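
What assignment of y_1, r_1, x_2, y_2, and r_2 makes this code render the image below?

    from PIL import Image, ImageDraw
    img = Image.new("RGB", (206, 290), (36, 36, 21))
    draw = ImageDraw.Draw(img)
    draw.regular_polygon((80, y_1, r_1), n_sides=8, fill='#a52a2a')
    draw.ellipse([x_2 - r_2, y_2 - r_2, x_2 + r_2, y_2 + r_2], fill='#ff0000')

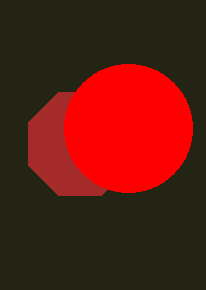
y_1 = 144
r_1 = 56
x_2 = 128
y_2 = 128
r_2 = 64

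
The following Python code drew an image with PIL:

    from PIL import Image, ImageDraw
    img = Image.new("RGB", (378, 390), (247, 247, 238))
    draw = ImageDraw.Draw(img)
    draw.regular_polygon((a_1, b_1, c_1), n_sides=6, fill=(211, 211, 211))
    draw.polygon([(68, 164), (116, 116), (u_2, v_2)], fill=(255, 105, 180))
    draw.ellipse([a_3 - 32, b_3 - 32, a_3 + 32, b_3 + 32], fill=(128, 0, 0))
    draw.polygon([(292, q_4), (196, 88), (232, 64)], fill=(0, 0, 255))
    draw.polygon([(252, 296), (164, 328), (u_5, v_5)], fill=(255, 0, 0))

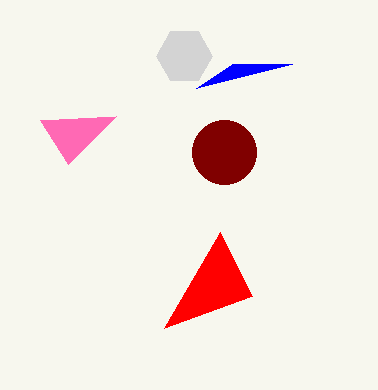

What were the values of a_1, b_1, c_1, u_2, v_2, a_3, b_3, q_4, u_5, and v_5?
a_1 = 184, b_1 = 56, c_1 = 28, u_2 = 40, v_2 = 120, a_3 = 224, b_3 = 152, q_4 = 64, u_5 = 220, v_5 = 232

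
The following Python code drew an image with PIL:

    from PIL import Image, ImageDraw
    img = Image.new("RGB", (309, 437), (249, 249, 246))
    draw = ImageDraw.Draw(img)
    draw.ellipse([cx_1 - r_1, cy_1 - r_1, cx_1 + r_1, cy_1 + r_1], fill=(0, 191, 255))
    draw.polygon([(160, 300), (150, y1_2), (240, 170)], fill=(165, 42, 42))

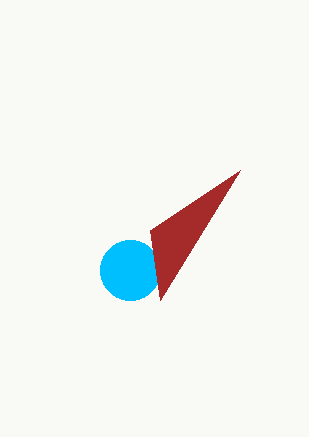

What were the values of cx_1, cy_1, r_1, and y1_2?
cx_1 = 130, cy_1 = 270, r_1 = 30, y1_2 = 230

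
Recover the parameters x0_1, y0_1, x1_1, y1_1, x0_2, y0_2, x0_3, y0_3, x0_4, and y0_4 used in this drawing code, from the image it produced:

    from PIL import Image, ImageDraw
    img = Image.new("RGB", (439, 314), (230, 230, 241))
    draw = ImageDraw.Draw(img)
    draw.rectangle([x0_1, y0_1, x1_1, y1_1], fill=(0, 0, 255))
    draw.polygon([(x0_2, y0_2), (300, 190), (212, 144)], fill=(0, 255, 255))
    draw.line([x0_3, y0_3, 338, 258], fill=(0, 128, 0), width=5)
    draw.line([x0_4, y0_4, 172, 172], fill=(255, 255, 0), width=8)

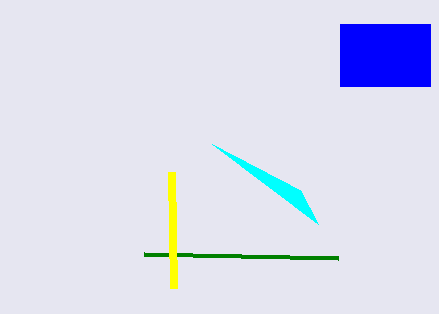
x0_1 = 340
y0_1 = 24
x1_1 = 430
y1_1 = 86
x0_2 = 318
y0_2 = 224
x0_3 = 144
y0_3 = 254
x0_4 = 174
y0_4 = 288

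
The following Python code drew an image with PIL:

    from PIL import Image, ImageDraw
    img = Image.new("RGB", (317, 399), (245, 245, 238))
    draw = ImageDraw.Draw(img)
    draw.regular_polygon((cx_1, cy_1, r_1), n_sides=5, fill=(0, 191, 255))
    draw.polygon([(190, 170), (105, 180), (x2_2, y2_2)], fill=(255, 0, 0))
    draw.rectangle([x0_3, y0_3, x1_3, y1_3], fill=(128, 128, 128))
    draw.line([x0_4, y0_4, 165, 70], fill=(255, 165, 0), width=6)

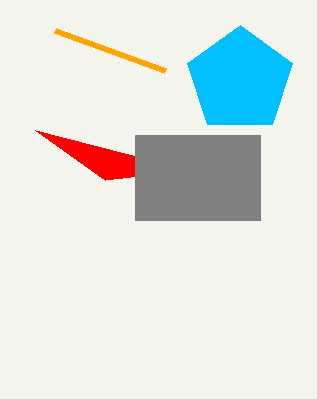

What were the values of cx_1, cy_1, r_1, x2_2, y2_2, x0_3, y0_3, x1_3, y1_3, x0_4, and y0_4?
cx_1 = 240; cy_1 = 80; r_1 = 55; x2_2 = 35; y2_2 = 130; x0_3 = 135; y0_3 = 135; x1_3 = 260; y1_3 = 220; x0_4 = 55; y0_4 = 30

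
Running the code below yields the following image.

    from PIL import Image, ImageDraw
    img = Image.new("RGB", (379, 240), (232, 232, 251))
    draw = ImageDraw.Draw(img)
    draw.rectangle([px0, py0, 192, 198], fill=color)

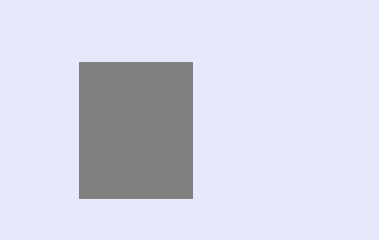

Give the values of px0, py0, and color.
px0 = 79, py0 = 62, color = 'gray'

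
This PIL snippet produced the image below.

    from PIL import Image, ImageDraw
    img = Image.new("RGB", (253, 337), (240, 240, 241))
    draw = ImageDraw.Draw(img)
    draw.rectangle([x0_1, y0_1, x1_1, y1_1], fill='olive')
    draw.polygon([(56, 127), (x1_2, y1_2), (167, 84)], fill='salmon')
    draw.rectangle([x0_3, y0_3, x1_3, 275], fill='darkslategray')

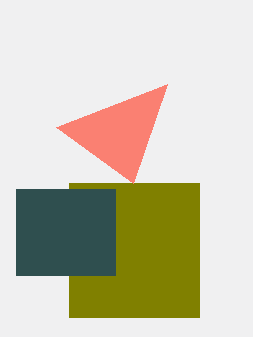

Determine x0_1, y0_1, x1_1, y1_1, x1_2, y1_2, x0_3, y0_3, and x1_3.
x0_1 = 69, y0_1 = 183, x1_1 = 199, y1_1 = 317, x1_2 = 133, y1_2 = 183, x0_3 = 16, y0_3 = 189, x1_3 = 115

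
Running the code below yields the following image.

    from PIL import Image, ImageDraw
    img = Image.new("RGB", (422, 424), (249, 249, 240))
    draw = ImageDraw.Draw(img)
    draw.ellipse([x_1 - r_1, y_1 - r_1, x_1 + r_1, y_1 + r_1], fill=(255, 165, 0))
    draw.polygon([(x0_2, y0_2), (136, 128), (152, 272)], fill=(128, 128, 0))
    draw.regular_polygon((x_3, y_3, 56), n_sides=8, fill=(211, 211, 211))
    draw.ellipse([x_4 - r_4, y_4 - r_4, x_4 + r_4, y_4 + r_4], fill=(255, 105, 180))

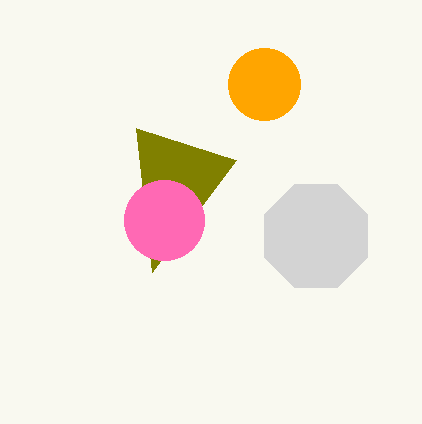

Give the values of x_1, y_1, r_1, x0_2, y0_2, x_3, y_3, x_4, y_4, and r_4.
x_1 = 264; y_1 = 84; r_1 = 36; x0_2 = 236; y0_2 = 160; x_3 = 316; y_3 = 236; x_4 = 164; y_4 = 220; r_4 = 40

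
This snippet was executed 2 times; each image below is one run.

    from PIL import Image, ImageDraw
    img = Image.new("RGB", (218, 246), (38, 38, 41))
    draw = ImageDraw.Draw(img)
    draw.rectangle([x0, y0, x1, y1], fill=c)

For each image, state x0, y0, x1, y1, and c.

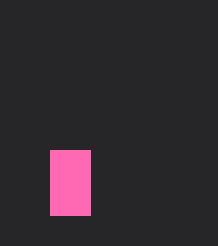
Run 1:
x0 = 50, y0 = 150, x1 = 90, y1 = 215, c = 'hotpink'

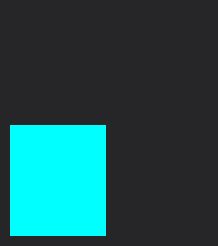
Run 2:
x0 = 10, y0 = 125, x1 = 105, y1 = 235, c = 'cyan'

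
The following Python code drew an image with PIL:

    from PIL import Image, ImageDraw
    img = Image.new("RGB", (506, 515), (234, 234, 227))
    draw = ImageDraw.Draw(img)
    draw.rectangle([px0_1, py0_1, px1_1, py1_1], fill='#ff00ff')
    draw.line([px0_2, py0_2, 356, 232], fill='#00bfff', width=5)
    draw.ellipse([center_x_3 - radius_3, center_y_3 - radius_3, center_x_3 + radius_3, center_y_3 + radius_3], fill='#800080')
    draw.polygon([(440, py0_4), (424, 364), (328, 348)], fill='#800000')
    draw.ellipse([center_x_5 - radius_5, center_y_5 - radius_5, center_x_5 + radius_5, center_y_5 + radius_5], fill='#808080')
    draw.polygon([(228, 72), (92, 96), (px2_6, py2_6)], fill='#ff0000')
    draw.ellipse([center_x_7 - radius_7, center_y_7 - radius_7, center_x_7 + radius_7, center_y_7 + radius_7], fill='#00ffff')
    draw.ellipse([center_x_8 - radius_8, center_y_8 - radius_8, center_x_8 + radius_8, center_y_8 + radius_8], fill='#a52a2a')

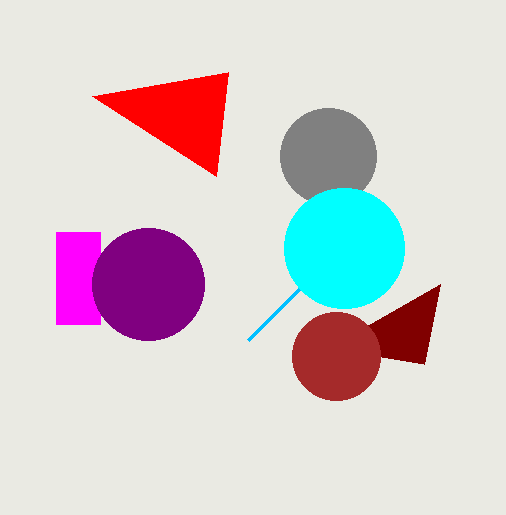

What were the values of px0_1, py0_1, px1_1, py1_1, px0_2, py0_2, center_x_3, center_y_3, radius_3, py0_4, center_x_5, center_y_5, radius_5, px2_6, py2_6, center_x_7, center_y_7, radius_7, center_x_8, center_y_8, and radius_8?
px0_1 = 56
py0_1 = 232
px1_1 = 100
py1_1 = 324
px0_2 = 248
py0_2 = 340
center_x_3 = 148
center_y_3 = 284
radius_3 = 56
py0_4 = 284
center_x_5 = 328
center_y_5 = 156
radius_5 = 48
px2_6 = 216
py2_6 = 176
center_x_7 = 344
center_y_7 = 248
radius_7 = 60
center_x_8 = 336
center_y_8 = 356
radius_8 = 44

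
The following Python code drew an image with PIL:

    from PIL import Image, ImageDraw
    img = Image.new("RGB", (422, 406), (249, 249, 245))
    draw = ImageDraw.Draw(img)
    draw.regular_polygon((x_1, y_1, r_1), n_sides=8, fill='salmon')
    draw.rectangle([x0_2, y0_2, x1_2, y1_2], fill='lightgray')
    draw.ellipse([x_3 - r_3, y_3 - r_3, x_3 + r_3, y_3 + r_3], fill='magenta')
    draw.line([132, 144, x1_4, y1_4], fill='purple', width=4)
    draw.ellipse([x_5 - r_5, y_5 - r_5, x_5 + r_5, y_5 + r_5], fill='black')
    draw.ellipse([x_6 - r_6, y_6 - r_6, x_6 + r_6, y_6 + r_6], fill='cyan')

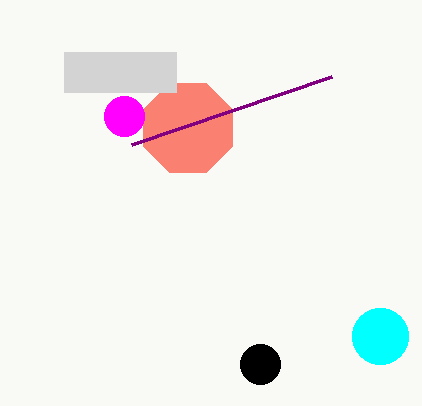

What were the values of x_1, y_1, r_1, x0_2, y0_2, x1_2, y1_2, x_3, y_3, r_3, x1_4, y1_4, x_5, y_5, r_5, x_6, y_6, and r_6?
x_1 = 188
y_1 = 128
r_1 = 48
x0_2 = 64
y0_2 = 52
x1_2 = 176
y1_2 = 92
x_3 = 124
y_3 = 116
r_3 = 20
x1_4 = 332
y1_4 = 76
x_5 = 260
y_5 = 364
r_5 = 20
x_6 = 380
y_6 = 336
r_6 = 28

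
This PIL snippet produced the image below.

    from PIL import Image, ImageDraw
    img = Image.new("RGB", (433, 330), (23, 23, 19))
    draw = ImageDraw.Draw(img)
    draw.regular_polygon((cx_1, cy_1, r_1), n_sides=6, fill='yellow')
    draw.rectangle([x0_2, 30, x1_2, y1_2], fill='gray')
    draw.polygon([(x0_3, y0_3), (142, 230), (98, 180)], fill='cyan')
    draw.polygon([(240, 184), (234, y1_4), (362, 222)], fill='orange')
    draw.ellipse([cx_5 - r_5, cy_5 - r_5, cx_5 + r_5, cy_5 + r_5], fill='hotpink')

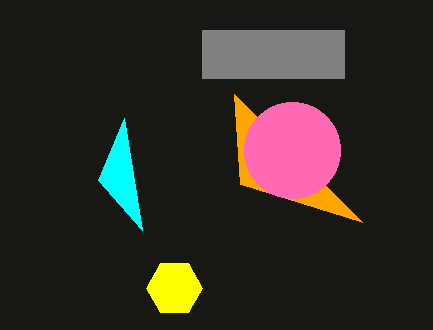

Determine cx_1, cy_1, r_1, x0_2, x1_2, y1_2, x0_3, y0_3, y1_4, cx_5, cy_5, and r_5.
cx_1 = 174, cy_1 = 288, r_1 = 28, x0_2 = 202, x1_2 = 344, y1_2 = 78, x0_3 = 124, y0_3 = 118, y1_4 = 94, cx_5 = 292, cy_5 = 150, r_5 = 48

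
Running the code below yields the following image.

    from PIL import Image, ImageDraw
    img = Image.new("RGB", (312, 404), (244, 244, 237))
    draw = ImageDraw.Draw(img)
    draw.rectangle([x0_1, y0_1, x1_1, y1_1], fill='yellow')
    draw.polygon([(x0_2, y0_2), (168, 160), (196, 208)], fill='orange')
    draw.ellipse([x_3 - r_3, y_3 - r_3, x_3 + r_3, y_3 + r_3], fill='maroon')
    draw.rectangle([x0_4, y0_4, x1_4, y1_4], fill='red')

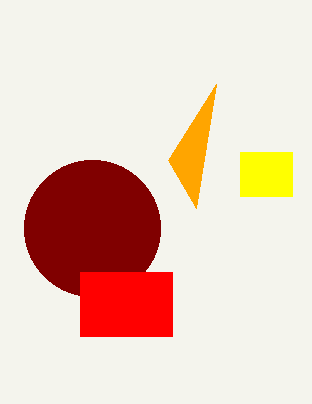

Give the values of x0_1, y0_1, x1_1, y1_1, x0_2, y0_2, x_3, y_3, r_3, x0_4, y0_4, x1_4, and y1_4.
x0_1 = 240, y0_1 = 152, x1_1 = 292, y1_1 = 196, x0_2 = 216, y0_2 = 84, x_3 = 92, y_3 = 228, r_3 = 68, x0_4 = 80, y0_4 = 272, x1_4 = 172, y1_4 = 336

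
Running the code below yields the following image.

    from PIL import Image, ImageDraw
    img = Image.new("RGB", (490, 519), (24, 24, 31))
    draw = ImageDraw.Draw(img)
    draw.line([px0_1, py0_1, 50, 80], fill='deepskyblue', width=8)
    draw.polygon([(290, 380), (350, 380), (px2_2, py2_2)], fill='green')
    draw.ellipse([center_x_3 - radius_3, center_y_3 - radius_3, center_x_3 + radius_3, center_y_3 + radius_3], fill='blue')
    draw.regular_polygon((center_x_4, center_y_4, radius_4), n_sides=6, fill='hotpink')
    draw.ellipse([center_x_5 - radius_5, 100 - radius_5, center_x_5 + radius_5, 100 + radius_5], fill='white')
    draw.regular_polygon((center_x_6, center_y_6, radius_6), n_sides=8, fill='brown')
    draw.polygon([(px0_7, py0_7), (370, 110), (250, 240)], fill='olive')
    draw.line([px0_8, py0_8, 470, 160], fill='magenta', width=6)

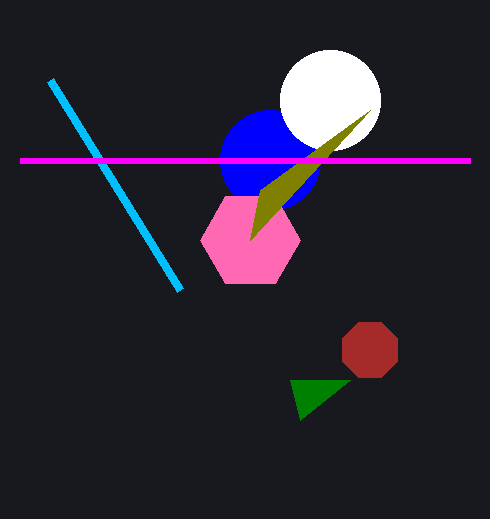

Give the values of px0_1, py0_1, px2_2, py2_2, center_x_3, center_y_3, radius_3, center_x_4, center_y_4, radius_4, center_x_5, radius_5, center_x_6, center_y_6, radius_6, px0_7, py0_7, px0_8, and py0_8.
px0_1 = 180, py0_1 = 290, px2_2 = 300, py2_2 = 420, center_x_3 = 270, center_y_3 = 160, radius_3 = 50, center_x_4 = 250, center_y_4 = 240, radius_4 = 50, center_x_5 = 330, radius_5 = 50, center_x_6 = 370, center_y_6 = 350, radius_6 = 30, px0_7 = 260, py0_7 = 190, px0_8 = 20, py0_8 = 160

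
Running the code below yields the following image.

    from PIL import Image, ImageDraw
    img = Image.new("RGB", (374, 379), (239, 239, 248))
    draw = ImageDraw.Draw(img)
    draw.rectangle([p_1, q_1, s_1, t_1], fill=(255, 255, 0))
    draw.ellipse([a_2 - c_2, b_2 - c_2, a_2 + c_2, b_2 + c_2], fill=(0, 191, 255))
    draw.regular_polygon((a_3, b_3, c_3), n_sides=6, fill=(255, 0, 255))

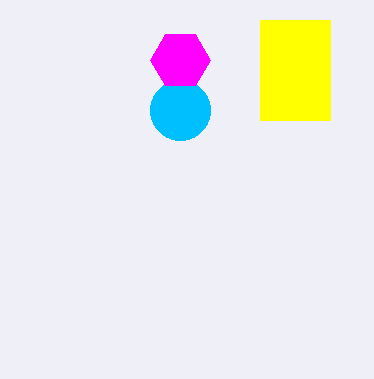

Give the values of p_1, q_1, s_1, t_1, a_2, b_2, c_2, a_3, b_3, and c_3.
p_1 = 260, q_1 = 20, s_1 = 330, t_1 = 120, a_2 = 180, b_2 = 110, c_2 = 30, a_3 = 180, b_3 = 60, c_3 = 30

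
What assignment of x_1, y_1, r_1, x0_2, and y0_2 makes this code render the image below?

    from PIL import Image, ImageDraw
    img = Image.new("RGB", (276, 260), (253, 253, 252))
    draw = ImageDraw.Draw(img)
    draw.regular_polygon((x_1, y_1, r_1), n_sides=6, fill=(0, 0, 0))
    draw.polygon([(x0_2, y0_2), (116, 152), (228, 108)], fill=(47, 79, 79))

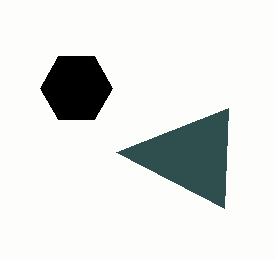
x_1 = 76, y_1 = 88, r_1 = 36, x0_2 = 224, y0_2 = 208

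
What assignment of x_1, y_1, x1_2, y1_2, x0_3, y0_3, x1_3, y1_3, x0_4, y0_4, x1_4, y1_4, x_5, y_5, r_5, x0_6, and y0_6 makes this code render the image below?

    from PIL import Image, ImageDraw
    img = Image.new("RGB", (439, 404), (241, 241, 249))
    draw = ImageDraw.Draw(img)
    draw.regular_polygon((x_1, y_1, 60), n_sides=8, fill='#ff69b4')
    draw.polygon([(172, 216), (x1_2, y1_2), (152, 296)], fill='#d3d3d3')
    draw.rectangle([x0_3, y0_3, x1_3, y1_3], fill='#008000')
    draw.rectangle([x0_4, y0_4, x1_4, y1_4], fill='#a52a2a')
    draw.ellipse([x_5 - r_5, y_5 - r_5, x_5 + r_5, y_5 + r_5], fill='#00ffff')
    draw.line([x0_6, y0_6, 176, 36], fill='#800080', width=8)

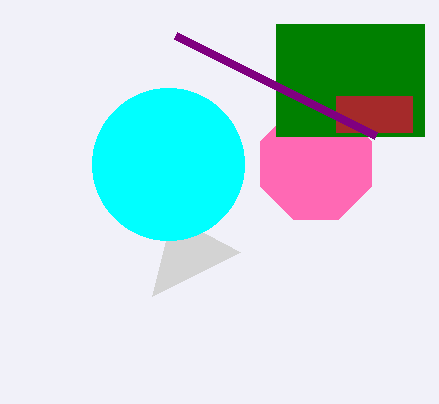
x_1 = 316, y_1 = 164, x1_2 = 240, y1_2 = 252, x0_3 = 276, y0_3 = 24, x1_3 = 424, y1_3 = 136, x0_4 = 336, y0_4 = 96, x1_4 = 412, y1_4 = 132, x_5 = 168, y_5 = 164, r_5 = 76, x0_6 = 376, y0_6 = 136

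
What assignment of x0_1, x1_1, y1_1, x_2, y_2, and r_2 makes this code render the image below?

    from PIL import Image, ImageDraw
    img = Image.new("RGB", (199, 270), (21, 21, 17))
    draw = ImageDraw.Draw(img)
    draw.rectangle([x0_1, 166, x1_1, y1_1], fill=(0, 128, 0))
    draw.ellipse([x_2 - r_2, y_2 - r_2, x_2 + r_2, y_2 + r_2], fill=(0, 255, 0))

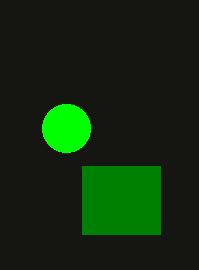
x0_1 = 82; x1_1 = 160; y1_1 = 234; x_2 = 66; y_2 = 128; r_2 = 24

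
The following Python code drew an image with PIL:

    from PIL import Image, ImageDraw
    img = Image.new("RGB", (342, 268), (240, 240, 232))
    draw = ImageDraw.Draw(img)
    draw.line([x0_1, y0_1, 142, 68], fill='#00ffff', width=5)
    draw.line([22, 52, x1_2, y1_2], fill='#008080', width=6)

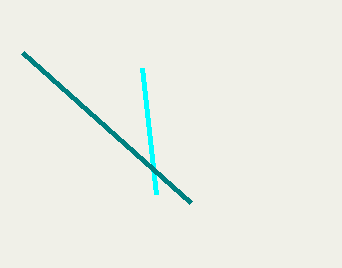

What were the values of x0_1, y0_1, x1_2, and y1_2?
x0_1 = 156; y0_1 = 194; x1_2 = 190; y1_2 = 202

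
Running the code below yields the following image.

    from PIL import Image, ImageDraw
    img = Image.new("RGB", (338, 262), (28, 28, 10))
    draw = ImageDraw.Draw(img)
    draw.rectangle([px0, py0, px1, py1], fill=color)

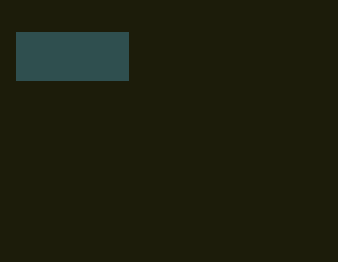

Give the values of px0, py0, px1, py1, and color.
px0 = 16; py0 = 32; px1 = 128; py1 = 80; color = 'darkslategray'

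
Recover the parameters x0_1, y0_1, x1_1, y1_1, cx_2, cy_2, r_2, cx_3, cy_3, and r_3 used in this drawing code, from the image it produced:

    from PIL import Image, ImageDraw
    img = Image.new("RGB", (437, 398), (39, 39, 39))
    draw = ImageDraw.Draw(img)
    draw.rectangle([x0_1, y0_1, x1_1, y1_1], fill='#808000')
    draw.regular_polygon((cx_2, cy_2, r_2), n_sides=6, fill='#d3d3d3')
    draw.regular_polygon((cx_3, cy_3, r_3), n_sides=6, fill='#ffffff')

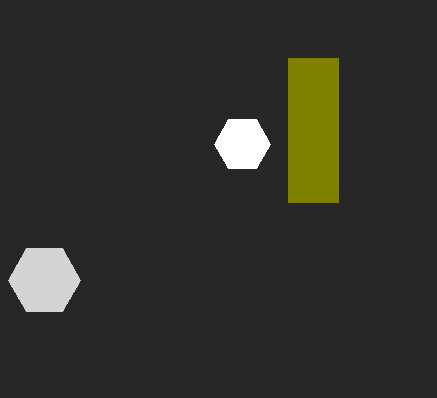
x0_1 = 288
y0_1 = 58
x1_1 = 338
y1_1 = 202
cx_2 = 44
cy_2 = 280
r_2 = 36
cx_3 = 242
cy_3 = 144
r_3 = 28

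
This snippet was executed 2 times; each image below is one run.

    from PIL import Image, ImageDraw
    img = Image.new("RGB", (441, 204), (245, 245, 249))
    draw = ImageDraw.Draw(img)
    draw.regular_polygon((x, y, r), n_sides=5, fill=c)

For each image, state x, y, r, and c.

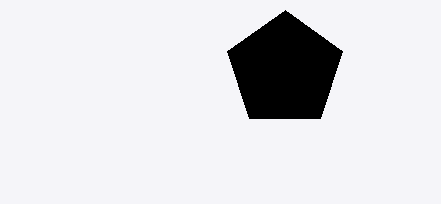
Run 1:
x = 285
y = 70
r = 60
c = 'black'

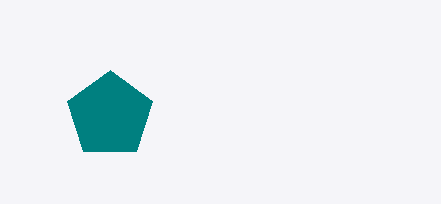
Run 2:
x = 110
y = 115
r = 45
c = 'teal'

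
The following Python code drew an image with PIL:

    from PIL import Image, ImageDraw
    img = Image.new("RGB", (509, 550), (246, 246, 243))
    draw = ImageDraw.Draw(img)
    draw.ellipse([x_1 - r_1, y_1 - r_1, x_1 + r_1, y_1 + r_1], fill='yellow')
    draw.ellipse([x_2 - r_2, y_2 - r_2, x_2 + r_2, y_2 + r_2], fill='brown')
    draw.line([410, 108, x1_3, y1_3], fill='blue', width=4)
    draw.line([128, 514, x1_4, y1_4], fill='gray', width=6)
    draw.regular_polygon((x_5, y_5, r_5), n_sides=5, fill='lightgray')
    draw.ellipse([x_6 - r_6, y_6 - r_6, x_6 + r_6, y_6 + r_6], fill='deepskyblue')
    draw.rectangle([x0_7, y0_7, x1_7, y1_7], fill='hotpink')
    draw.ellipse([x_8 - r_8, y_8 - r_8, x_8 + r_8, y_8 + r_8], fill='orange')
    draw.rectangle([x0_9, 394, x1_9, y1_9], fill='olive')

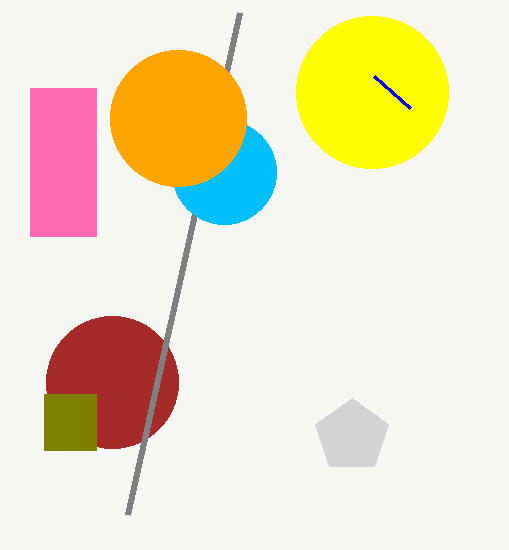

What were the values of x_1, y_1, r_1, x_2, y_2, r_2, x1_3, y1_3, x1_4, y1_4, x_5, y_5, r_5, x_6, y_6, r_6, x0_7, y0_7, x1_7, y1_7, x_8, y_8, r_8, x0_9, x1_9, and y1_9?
x_1 = 372, y_1 = 92, r_1 = 76, x_2 = 112, y_2 = 382, r_2 = 66, x1_3 = 374, y1_3 = 76, x1_4 = 240, y1_4 = 12, x_5 = 352, y_5 = 436, r_5 = 38, x_6 = 224, y_6 = 172, r_6 = 52, x0_7 = 30, y0_7 = 88, x1_7 = 96, y1_7 = 236, x_8 = 178, y_8 = 118, r_8 = 68, x0_9 = 44, x1_9 = 96, y1_9 = 450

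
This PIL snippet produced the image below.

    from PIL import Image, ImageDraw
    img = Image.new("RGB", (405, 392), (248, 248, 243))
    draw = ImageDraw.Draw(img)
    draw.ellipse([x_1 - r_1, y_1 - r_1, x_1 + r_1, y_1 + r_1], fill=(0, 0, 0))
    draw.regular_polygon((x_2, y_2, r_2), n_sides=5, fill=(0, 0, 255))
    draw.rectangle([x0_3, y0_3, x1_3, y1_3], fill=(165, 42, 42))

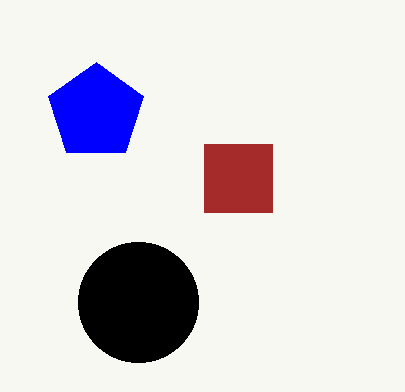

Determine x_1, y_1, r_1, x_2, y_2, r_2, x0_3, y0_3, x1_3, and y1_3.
x_1 = 138
y_1 = 302
r_1 = 60
x_2 = 96
y_2 = 112
r_2 = 50
x0_3 = 204
y0_3 = 144
x1_3 = 272
y1_3 = 212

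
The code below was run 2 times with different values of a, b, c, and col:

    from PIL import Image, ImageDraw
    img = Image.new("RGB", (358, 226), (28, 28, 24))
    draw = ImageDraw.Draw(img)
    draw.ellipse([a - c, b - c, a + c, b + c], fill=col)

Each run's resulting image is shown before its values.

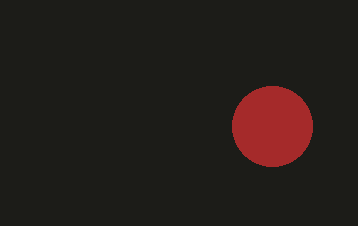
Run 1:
a = 272, b = 126, c = 40, col = 'brown'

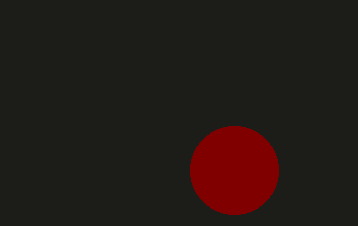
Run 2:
a = 234
b = 170
c = 44
col = 'maroon'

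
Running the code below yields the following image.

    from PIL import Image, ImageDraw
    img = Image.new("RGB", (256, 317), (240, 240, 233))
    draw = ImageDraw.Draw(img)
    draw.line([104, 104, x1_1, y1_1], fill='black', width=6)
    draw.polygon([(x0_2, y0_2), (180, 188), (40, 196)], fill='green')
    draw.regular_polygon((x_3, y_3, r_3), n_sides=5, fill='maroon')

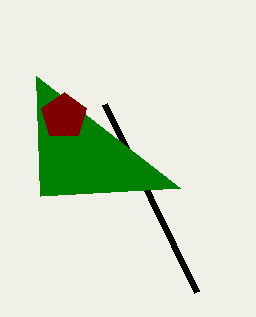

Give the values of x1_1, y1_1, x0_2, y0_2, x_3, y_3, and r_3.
x1_1 = 196
y1_1 = 292
x0_2 = 36
y0_2 = 76
x_3 = 64
y_3 = 116
r_3 = 24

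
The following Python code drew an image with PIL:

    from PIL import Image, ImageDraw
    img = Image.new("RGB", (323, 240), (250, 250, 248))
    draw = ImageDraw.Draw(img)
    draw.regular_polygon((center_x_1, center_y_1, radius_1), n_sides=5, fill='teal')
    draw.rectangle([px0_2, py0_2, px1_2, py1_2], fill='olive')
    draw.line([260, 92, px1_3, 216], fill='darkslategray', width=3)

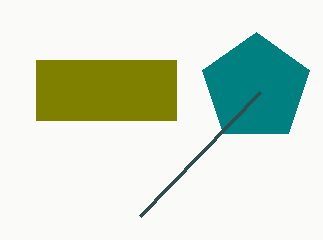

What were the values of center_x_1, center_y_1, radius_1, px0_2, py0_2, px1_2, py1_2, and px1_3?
center_x_1 = 256
center_y_1 = 88
radius_1 = 56
px0_2 = 36
py0_2 = 60
px1_2 = 176
py1_2 = 120
px1_3 = 140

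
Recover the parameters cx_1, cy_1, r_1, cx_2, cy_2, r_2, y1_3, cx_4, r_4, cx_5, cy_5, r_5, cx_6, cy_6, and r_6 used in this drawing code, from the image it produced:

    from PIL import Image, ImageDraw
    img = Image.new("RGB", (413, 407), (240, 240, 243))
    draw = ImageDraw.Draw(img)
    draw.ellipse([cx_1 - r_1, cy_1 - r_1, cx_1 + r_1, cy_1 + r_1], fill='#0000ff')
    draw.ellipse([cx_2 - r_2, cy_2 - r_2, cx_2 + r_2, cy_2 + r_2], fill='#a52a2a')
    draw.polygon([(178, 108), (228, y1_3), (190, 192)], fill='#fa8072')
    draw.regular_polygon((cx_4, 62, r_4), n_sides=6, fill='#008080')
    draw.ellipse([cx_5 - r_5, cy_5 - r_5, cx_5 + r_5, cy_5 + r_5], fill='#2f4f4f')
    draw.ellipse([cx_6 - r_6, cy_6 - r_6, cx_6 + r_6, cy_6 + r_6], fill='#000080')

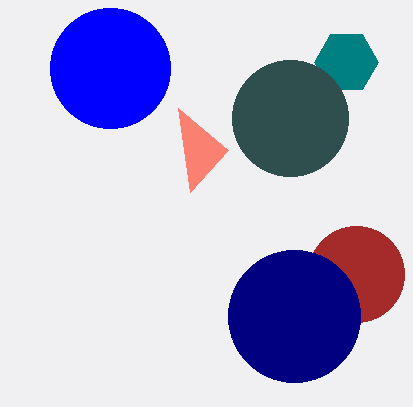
cx_1 = 110, cy_1 = 68, r_1 = 60, cx_2 = 356, cy_2 = 274, r_2 = 48, y1_3 = 150, cx_4 = 346, r_4 = 32, cx_5 = 290, cy_5 = 118, r_5 = 58, cx_6 = 294, cy_6 = 316, r_6 = 66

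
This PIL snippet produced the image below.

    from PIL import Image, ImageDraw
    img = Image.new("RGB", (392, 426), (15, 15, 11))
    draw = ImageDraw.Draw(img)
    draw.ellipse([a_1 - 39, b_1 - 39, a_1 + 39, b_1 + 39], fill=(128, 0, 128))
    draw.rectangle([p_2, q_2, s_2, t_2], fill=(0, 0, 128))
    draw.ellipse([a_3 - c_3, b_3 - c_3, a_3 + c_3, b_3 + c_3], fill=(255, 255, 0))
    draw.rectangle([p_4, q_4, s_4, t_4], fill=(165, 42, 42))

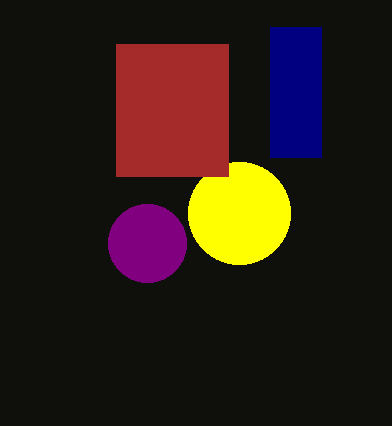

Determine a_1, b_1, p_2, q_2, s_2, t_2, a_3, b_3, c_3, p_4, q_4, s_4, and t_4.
a_1 = 147, b_1 = 243, p_2 = 270, q_2 = 27, s_2 = 321, t_2 = 157, a_3 = 239, b_3 = 213, c_3 = 51, p_4 = 116, q_4 = 44, s_4 = 228, t_4 = 176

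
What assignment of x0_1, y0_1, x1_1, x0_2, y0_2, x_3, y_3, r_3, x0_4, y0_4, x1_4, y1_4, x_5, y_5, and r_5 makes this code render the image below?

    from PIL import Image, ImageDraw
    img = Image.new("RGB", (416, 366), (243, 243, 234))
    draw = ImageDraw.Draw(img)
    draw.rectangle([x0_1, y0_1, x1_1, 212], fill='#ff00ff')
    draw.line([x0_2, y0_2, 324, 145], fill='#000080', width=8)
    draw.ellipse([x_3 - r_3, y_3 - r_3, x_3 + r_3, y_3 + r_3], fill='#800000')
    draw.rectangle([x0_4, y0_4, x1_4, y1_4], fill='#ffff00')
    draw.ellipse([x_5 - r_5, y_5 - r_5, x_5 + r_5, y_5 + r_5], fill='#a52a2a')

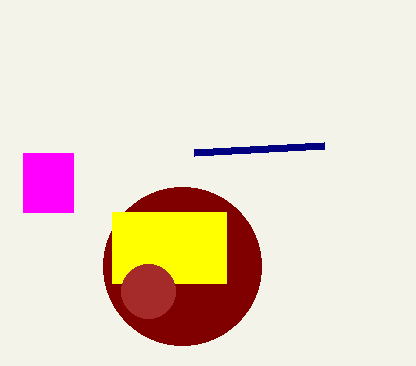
x0_1 = 23
y0_1 = 153
x1_1 = 73
x0_2 = 194
y0_2 = 152
x_3 = 182
y_3 = 266
r_3 = 79
x0_4 = 112
y0_4 = 212
x1_4 = 226
y1_4 = 283
x_5 = 148
y_5 = 291
r_5 = 27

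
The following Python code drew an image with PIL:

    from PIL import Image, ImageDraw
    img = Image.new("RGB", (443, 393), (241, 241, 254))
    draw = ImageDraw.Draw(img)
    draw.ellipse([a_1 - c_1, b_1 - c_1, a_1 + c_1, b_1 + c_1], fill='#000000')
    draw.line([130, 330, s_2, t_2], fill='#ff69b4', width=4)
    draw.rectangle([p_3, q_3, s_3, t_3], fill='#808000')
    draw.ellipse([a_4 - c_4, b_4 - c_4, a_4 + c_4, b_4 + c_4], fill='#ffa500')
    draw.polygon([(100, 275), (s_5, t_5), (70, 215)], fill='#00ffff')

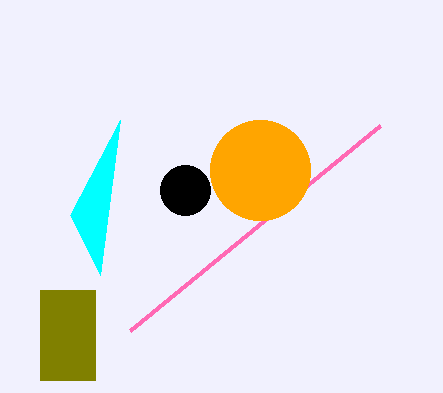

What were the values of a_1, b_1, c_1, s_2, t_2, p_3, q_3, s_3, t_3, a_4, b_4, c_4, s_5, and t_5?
a_1 = 185, b_1 = 190, c_1 = 25, s_2 = 380, t_2 = 125, p_3 = 40, q_3 = 290, s_3 = 95, t_3 = 380, a_4 = 260, b_4 = 170, c_4 = 50, s_5 = 120, t_5 = 120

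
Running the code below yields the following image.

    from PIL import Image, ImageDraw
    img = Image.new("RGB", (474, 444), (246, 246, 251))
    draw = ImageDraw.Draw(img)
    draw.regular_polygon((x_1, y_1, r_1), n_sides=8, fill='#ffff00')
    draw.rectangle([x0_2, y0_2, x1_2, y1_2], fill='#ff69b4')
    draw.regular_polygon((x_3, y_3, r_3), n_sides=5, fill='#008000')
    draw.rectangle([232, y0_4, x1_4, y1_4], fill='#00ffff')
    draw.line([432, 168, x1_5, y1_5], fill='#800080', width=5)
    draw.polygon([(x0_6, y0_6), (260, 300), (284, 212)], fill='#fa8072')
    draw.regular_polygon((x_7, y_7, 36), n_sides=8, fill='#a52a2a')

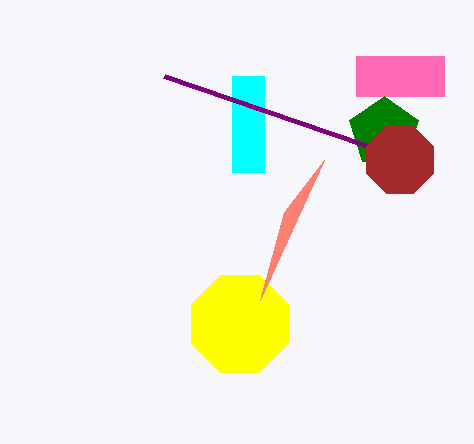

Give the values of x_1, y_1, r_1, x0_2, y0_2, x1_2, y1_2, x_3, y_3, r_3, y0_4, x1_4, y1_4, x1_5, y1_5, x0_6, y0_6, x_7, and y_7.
x_1 = 240
y_1 = 324
r_1 = 52
x0_2 = 356
y0_2 = 56
x1_2 = 444
y1_2 = 96
x_3 = 384
y_3 = 132
r_3 = 36
y0_4 = 76
x1_4 = 264
y1_4 = 172
x1_5 = 164
y1_5 = 76
x0_6 = 324
y0_6 = 160
x_7 = 400
y_7 = 160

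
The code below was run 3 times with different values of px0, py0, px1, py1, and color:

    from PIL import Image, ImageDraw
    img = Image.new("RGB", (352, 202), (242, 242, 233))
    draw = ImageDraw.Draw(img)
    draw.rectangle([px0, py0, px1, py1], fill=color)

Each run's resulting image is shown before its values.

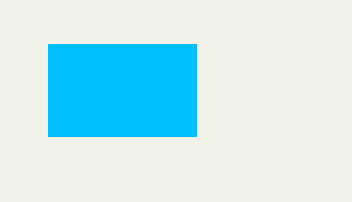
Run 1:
px0 = 48, py0 = 44, px1 = 196, py1 = 136, color = 'deepskyblue'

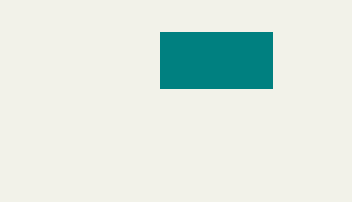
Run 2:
px0 = 160
py0 = 32
px1 = 272
py1 = 88
color = 'teal'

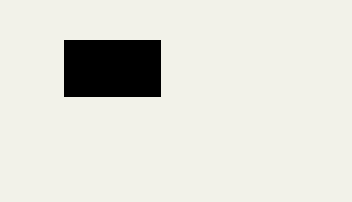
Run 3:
px0 = 64; py0 = 40; px1 = 160; py1 = 96; color = 'black'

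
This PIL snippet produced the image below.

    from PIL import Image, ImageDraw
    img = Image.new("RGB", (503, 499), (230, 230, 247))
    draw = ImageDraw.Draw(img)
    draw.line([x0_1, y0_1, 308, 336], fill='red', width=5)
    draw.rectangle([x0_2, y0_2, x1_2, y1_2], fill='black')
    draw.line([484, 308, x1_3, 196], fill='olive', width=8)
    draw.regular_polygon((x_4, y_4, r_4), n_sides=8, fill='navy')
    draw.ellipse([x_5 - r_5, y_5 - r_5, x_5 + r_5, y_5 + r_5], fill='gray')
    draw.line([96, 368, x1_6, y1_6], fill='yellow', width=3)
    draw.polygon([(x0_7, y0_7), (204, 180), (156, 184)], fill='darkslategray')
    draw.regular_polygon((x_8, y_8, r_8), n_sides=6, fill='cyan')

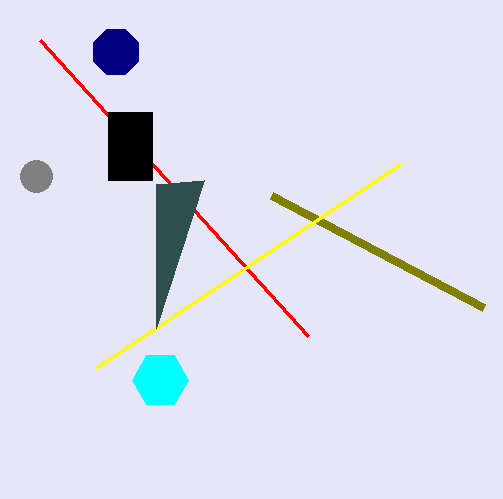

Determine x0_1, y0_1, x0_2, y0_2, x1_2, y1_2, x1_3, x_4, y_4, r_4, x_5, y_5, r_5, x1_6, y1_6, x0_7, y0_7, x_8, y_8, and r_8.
x0_1 = 40, y0_1 = 40, x0_2 = 108, y0_2 = 112, x1_2 = 152, y1_2 = 180, x1_3 = 272, x_4 = 116, y_4 = 52, r_4 = 24, x_5 = 36, y_5 = 176, r_5 = 16, x1_6 = 400, y1_6 = 164, x0_7 = 156, y0_7 = 328, x_8 = 160, y_8 = 380, r_8 = 28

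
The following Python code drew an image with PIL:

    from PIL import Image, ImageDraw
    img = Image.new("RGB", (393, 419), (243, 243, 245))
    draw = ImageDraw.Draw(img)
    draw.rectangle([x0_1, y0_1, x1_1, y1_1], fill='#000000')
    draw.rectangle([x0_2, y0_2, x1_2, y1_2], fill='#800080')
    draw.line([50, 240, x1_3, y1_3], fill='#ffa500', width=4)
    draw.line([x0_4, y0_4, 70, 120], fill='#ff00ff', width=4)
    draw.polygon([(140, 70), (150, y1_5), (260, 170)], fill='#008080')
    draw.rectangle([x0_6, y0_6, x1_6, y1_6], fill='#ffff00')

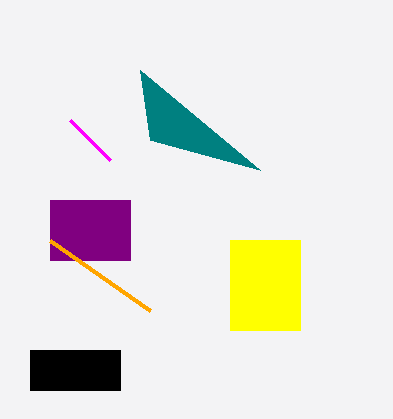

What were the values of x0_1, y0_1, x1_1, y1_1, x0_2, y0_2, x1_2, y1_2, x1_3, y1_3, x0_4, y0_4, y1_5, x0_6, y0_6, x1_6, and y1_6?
x0_1 = 30; y0_1 = 350; x1_1 = 120; y1_1 = 390; x0_2 = 50; y0_2 = 200; x1_2 = 130; y1_2 = 260; x1_3 = 150; y1_3 = 310; x0_4 = 110; y0_4 = 160; y1_5 = 140; x0_6 = 230; y0_6 = 240; x1_6 = 300; y1_6 = 330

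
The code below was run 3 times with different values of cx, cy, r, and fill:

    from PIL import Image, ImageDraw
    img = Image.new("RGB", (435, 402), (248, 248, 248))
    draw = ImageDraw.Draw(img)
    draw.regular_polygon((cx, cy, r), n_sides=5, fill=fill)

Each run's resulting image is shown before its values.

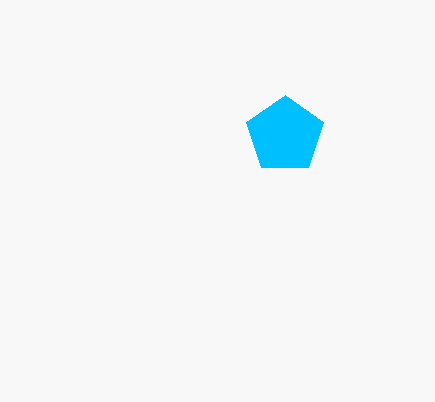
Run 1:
cx = 285
cy = 135
r = 40
fill = 'deepskyblue'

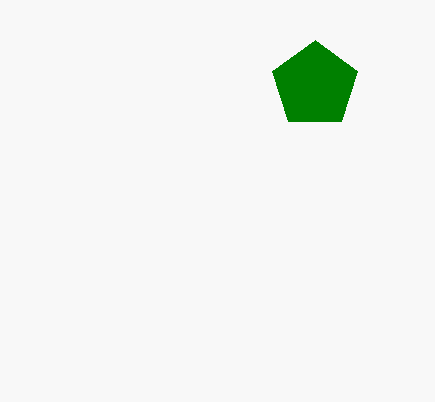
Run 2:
cx = 315; cy = 85; r = 45; fill = 'green'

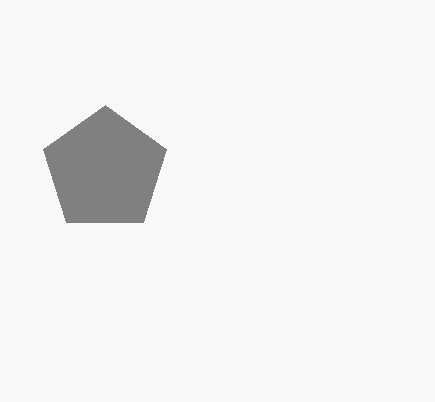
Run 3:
cx = 105
cy = 170
r = 65
fill = 'gray'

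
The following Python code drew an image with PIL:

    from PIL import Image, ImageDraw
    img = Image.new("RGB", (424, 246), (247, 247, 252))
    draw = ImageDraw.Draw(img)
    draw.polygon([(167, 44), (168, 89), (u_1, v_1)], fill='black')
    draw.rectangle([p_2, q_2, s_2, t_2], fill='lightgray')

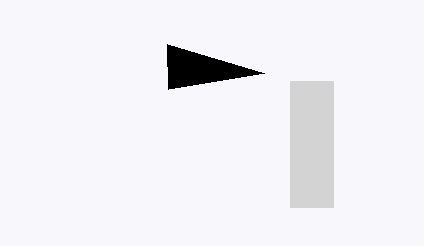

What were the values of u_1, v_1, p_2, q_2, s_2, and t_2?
u_1 = 264, v_1 = 73, p_2 = 290, q_2 = 81, s_2 = 333, t_2 = 207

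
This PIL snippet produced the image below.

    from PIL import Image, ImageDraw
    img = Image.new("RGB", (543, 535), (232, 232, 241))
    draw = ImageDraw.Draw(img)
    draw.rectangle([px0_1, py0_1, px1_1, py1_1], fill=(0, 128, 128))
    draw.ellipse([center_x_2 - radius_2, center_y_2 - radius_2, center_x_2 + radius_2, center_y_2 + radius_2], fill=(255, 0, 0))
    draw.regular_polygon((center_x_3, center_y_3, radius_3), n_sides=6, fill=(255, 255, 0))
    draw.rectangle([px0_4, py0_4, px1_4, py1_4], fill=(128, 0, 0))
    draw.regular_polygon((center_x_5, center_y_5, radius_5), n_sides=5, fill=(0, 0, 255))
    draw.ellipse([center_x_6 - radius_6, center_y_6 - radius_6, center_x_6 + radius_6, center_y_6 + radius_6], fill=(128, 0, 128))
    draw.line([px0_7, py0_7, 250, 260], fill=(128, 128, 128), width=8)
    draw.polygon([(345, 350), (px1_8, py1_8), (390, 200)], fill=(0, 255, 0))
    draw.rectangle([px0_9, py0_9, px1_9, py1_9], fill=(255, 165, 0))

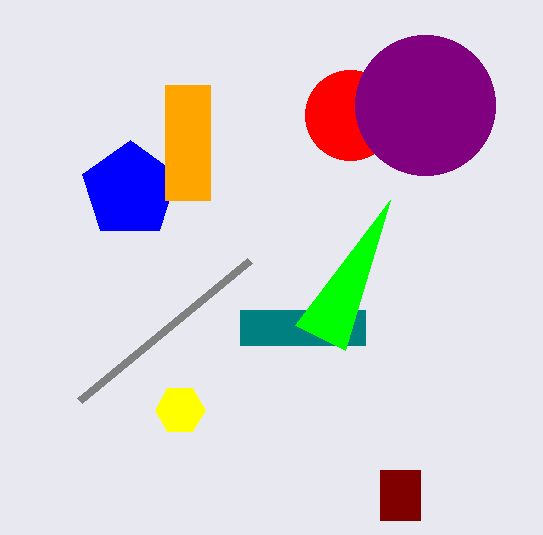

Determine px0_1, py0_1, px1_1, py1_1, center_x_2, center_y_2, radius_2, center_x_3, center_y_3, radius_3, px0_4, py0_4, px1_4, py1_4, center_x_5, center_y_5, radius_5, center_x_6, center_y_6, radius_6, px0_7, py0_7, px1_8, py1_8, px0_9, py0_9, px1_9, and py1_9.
px0_1 = 240, py0_1 = 310, px1_1 = 365, py1_1 = 345, center_x_2 = 350, center_y_2 = 115, radius_2 = 45, center_x_3 = 180, center_y_3 = 410, radius_3 = 25, px0_4 = 380, py0_4 = 470, px1_4 = 420, py1_4 = 520, center_x_5 = 130, center_y_5 = 190, radius_5 = 50, center_x_6 = 425, center_y_6 = 105, radius_6 = 70, px0_7 = 80, py0_7 = 400, px1_8 = 295, py1_8 = 325, px0_9 = 165, py0_9 = 85, px1_9 = 210, py1_9 = 200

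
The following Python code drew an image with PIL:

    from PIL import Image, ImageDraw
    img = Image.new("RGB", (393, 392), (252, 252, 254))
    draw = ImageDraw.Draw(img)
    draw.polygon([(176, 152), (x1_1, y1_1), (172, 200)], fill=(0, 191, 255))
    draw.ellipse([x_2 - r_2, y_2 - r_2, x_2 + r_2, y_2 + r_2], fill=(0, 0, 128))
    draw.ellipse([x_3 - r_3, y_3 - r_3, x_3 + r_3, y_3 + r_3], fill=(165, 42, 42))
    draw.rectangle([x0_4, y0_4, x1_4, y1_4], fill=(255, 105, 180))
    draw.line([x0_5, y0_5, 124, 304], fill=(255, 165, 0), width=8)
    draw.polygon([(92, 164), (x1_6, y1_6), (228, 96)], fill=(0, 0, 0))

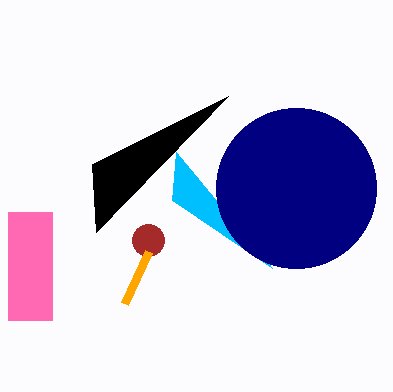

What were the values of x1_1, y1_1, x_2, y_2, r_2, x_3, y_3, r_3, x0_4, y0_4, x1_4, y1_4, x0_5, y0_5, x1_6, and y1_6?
x1_1 = 272, y1_1 = 268, x_2 = 296, y_2 = 188, r_2 = 80, x_3 = 148, y_3 = 240, r_3 = 16, x0_4 = 8, y0_4 = 212, x1_4 = 52, y1_4 = 320, x0_5 = 148, y0_5 = 252, x1_6 = 96, y1_6 = 232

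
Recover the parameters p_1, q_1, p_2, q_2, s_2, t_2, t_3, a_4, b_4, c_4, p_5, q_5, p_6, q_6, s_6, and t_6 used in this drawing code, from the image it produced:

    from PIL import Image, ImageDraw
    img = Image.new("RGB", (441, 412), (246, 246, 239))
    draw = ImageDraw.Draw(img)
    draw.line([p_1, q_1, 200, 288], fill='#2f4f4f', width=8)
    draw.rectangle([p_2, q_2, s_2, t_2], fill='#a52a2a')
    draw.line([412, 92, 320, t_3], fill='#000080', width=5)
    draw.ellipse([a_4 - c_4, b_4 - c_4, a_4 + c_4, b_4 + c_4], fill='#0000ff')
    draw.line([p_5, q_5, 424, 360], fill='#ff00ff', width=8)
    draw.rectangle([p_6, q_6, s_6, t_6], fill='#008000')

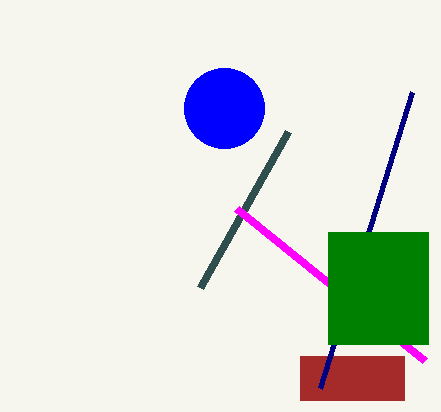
p_1 = 288; q_1 = 132; p_2 = 300; q_2 = 356; s_2 = 404; t_2 = 400; t_3 = 388; a_4 = 224; b_4 = 108; c_4 = 40; p_5 = 236; q_5 = 208; p_6 = 328; q_6 = 232; s_6 = 428; t_6 = 344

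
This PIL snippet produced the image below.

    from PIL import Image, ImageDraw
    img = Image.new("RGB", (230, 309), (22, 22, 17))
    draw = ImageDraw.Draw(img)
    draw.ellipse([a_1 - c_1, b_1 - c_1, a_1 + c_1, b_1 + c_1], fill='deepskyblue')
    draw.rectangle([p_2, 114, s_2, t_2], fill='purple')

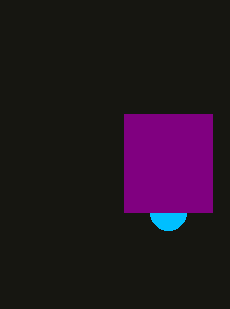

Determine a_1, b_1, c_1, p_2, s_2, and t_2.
a_1 = 168; b_1 = 212; c_1 = 18; p_2 = 124; s_2 = 212; t_2 = 212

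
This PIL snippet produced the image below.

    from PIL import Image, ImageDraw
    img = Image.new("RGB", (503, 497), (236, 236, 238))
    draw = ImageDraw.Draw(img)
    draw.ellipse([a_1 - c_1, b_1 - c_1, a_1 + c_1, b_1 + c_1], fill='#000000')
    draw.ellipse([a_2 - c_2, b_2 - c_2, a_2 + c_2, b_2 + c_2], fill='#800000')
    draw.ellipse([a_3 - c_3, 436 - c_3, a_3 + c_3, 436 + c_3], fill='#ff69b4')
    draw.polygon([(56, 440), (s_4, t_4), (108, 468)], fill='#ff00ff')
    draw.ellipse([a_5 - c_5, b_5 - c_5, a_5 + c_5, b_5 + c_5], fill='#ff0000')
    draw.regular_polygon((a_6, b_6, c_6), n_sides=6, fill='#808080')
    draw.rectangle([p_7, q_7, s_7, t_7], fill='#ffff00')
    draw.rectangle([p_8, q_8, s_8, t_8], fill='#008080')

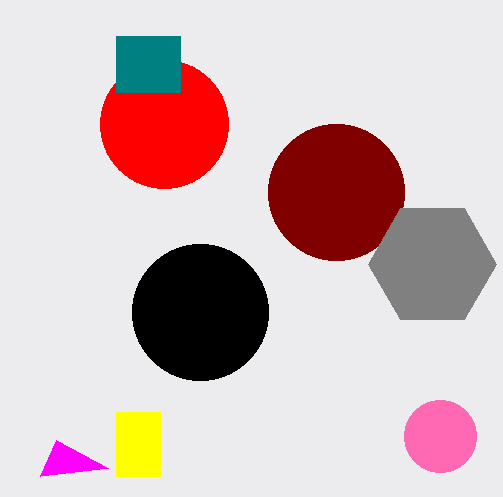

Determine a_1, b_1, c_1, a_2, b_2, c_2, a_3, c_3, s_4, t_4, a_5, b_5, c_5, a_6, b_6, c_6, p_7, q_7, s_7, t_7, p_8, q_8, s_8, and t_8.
a_1 = 200, b_1 = 312, c_1 = 68, a_2 = 336, b_2 = 192, c_2 = 68, a_3 = 440, c_3 = 36, s_4 = 40, t_4 = 476, a_5 = 164, b_5 = 124, c_5 = 64, a_6 = 432, b_6 = 264, c_6 = 64, p_7 = 116, q_7 = 412, s_7 = 160, t_7 = 476, p_8 = 116, q_8 = 36, s_8 = 180, t_8 = 92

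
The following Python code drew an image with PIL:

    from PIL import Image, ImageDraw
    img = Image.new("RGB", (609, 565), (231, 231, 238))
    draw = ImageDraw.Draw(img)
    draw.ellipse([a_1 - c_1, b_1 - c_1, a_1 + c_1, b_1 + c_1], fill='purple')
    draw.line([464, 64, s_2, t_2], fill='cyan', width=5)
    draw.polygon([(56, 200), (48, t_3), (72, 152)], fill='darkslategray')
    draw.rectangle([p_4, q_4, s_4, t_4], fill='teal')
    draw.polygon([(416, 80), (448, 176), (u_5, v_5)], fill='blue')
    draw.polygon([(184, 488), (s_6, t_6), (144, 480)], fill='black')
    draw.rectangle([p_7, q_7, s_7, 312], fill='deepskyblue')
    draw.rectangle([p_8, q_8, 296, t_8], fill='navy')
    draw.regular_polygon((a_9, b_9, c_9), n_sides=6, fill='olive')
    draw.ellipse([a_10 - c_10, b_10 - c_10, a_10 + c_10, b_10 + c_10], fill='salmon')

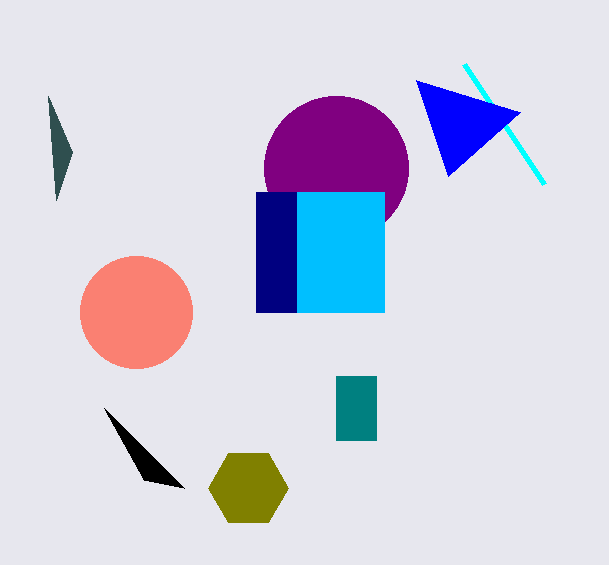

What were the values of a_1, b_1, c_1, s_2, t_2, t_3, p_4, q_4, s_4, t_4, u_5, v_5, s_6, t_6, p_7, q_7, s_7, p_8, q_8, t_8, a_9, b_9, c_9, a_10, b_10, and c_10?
a_1 = 336; b_1 = 168; c_1 = 72; s_2 = 544; t_2 = 184; t_3 = 96; p_4 = 336; q_4 = 376; s_4 = 376; t_4 = 440; u_5 = 520; v_5 = 112; s_6 = 104; t_6 = 408; p_7 = 256; q_7 = 192; s_7 = 384; p_8 = 256; q_8 = 192; t_8 = 312; a_9 = 248; b_9 = 488; c_9 = 40; a_10 = 136; b_10 = 312; c_10 = 56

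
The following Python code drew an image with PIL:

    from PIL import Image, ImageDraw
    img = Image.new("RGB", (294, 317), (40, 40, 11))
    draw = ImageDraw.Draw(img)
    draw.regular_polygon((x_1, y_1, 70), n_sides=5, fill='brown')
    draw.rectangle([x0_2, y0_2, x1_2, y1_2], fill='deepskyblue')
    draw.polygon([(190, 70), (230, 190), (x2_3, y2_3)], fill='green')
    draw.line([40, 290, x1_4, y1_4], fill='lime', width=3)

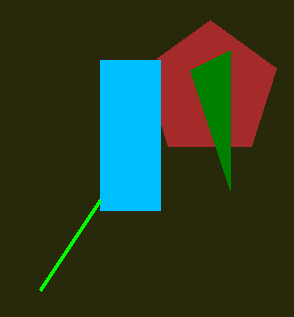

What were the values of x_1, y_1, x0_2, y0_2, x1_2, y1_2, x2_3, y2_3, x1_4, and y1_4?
x_1 = 210
y_1 = 90
x0_2 = 100
y0_2 = 60
x1_2 = 160
y1_2 = 210
x2_3 = 230
y2_3 = 50
x1_4 = 100
y1_4 = 200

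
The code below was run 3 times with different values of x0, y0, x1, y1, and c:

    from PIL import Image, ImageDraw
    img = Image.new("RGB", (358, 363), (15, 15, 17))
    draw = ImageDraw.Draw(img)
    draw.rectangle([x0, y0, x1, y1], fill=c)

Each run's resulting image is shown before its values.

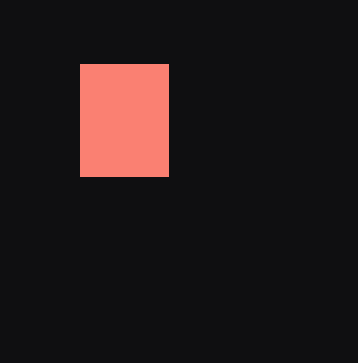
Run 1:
x0 = 80
y0 = 64
x1 = 168
y1 = 176
c = 'salmon'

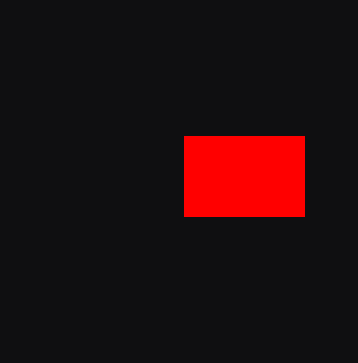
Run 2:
x0 = 184
y0 = 136
x1 = 304
y1 = 216
c = 'red'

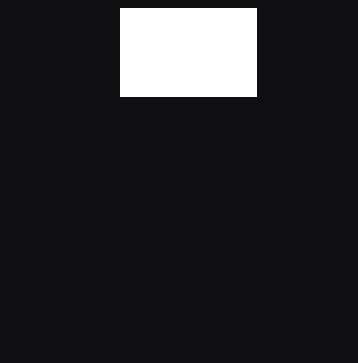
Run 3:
x0 = 120, y0 = 8, x1 = 256, y1 = 96, c = 'white'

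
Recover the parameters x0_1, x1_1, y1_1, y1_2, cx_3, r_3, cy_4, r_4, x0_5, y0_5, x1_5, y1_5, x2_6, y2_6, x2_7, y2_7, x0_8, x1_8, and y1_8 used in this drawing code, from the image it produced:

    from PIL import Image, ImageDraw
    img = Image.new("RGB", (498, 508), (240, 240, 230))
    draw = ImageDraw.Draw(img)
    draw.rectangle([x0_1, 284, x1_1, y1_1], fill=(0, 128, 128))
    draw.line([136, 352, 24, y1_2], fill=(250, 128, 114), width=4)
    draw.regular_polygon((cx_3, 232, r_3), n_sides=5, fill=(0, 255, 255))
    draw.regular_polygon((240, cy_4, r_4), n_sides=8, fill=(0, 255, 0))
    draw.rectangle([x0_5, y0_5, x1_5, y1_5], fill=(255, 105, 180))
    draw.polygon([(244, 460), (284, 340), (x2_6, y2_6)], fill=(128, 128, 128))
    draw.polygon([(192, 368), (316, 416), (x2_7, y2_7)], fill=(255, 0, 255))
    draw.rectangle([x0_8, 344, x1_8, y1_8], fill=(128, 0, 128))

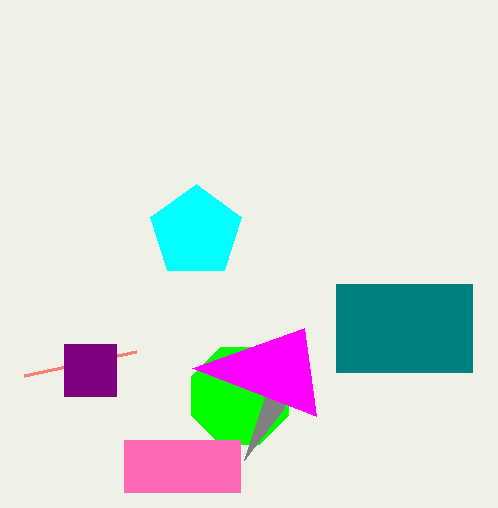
x0_1 = 336, x1_1 = 472, y1_1 = 372, y1_2 = 376, cx_3 = 196, r_3 = 48, cy_4 = 396, r_4 = 52, x0_5 = 124, y0_5 = 440, x1_5 = 240, y1_5 = 492, x2_6 = 284, y2_6 = 408, x2_7 = 304, y2_7 = 328, x0_8 = 64, x1_8 = 116, y1_8 = 396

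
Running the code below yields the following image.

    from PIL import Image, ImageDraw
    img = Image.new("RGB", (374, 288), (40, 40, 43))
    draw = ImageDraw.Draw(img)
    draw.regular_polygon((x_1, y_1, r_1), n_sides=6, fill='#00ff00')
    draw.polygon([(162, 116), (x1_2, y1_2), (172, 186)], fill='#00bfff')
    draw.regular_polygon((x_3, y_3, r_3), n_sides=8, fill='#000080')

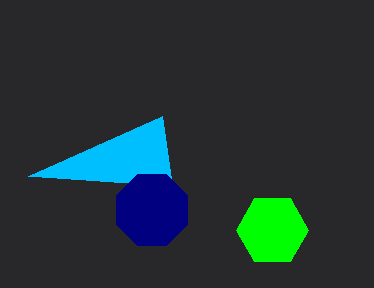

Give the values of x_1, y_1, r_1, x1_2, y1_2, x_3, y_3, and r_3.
x_1 = 272; y_1 = 230; r_1 = 36; x1_2 = 28; y1_2 = 176; x_3 = 152; y_3 = 210; r_3 = 38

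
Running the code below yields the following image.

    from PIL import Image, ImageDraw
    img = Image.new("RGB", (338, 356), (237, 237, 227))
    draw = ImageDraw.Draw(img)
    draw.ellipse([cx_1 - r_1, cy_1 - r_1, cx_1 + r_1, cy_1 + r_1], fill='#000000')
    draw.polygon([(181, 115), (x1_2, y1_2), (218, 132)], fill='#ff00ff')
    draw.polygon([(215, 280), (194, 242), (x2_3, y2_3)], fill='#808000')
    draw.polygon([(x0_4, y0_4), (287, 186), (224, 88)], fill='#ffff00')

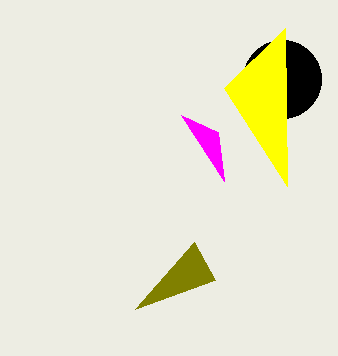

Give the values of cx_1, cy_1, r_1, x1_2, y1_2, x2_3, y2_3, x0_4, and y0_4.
cx_1 = 282, cy_1 = 79, r_1 = 39, x1_2 = 224, y1_2 = 181, x2_3 = 135, y2_3 = 309, x0_4 = 285, y0_4 = 28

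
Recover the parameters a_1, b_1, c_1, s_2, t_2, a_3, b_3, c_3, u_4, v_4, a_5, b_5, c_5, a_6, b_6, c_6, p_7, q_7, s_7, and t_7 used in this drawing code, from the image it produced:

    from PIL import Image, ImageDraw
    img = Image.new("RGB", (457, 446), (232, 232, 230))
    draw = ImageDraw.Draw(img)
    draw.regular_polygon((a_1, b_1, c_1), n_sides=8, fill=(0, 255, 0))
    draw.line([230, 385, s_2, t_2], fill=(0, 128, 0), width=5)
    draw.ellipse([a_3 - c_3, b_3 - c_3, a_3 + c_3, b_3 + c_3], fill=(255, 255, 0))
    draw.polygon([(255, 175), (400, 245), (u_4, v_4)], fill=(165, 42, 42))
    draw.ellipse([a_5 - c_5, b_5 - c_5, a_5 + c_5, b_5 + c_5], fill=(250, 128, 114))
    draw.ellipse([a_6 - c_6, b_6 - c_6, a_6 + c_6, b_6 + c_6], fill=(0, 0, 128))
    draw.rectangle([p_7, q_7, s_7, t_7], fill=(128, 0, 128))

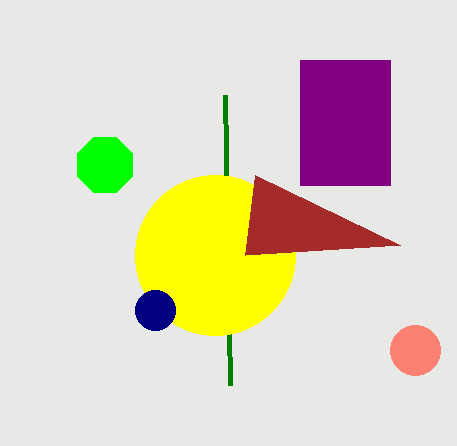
a_1 = 105
b_1 = 165
c_1 = 30
s_2 = 225
t_2 = 95
a_3 = 215
b_3 = 255
c_3 = 80
u_4 = 245
v_4 = 255
a_5 = 415
b_5 = 350
c_5 = 25
a_6 = 155
b_6 = 310
c_6 = 20
p_7 = 300
q_7 = 60
s_7 = 390
t_7 = 185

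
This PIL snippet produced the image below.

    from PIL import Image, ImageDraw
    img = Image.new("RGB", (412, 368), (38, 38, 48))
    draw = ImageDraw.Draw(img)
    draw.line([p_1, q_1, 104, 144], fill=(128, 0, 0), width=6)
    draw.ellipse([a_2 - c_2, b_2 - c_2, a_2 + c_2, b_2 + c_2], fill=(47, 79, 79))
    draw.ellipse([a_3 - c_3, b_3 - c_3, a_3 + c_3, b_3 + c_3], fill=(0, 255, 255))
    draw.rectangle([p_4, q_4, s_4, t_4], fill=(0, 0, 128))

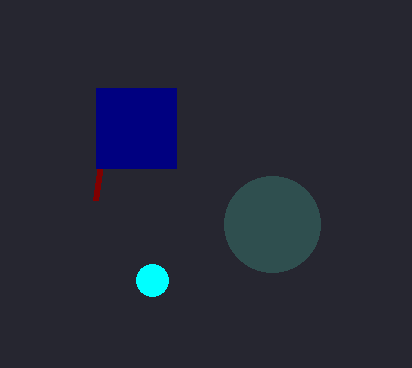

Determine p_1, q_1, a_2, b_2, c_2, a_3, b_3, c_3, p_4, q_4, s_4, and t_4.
p_1 = 96
q_1 = 200
a_2 = 272
b_2 = 224
c_2 = 48
a_3 = 152
b_3 = 280
c_3 = 16
p_4 = 96
q_4 = 88
s_4 = 176
t_4 = 168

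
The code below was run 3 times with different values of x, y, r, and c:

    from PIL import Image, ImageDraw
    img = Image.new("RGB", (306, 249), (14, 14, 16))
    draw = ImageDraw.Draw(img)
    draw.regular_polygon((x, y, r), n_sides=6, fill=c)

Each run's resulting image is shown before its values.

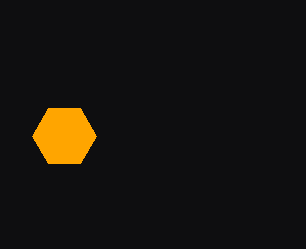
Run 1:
x = 64
y = 136
r = 32
c = 'orange'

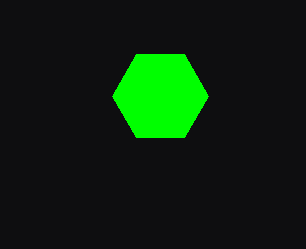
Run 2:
x = 160, y = 96, r = 48, c = 'lime'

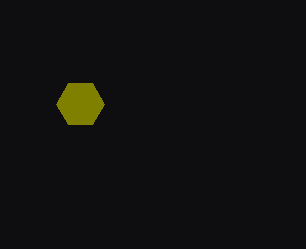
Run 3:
x = 80
y = 104
r = 24
c = 'olive'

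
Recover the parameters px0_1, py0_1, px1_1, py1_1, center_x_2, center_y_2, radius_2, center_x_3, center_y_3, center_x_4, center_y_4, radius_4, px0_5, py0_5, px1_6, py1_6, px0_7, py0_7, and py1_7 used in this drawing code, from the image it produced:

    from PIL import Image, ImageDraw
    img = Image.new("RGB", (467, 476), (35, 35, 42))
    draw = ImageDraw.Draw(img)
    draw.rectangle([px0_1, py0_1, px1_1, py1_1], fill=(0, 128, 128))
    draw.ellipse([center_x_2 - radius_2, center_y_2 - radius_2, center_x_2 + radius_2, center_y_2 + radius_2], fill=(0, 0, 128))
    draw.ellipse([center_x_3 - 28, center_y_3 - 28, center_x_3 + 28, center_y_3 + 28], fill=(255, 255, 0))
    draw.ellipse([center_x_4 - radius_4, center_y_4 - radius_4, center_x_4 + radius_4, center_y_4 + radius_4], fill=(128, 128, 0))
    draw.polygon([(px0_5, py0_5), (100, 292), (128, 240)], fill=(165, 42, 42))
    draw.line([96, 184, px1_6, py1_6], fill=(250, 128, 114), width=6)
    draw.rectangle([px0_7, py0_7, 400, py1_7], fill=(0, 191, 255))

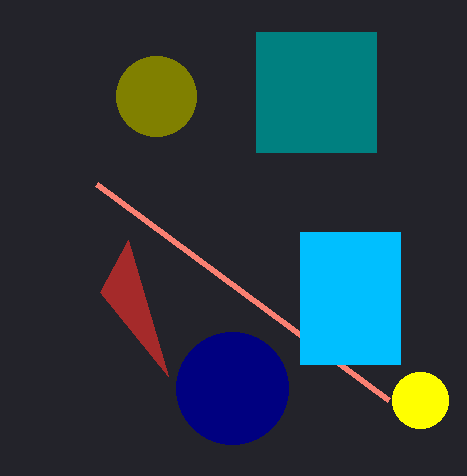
px0_1 = 256
py0_1 = 32
px1_1 = 376
py1_1 = 152
center_x_2 = 232
center_y_2 = 388
radius_2 = 56
center_x_3 = 420
center_y_3 = 400
center_x_4 = 156
center_y_4 = 96
radius_4 = 40
px0_5 = 168
py0_5 = 376
px1_6 = 388
py1_6 = 400
px0_7 = 300
py0_7 = 232
py1_7 = 364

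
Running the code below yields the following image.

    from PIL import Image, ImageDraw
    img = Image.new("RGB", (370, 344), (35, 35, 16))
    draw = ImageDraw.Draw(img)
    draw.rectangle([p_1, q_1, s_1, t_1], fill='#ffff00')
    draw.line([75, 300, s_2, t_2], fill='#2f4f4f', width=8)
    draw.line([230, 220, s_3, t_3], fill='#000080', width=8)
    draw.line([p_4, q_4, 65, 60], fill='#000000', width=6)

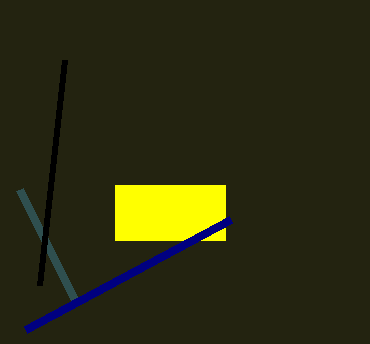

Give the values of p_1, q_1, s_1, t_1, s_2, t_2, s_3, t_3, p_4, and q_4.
p_1 = 115
q_1 = 185
s_1 = 225
t_1 = 240
s_2 = 20
t_2 = 190
s_3 = 25
t_3 = 330
p_4 = 40
q_4 = 285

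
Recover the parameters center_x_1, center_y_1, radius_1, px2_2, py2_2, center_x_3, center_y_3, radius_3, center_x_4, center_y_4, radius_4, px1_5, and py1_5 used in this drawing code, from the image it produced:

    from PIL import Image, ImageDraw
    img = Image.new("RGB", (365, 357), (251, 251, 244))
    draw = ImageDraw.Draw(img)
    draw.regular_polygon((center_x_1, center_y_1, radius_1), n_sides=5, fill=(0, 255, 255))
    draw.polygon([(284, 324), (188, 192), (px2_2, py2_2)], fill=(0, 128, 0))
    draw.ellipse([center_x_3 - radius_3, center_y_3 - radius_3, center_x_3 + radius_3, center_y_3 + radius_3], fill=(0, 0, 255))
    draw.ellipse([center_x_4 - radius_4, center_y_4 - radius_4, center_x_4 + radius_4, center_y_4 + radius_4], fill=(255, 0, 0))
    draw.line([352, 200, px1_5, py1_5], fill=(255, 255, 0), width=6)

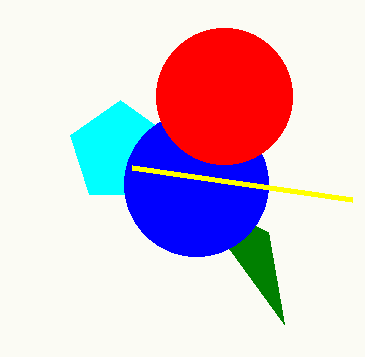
center_x_1 = 120; center_y_1 = 152; radius_1 = 52; px2_2 = 268; py2_2 = 232; center_x_3 = 196; center_y_3 = 184; radius_3 = 72; center_x_4 = 224; center_y_4 = 96; radius_4 = 68; px1_5 = 132; py1_5 = 168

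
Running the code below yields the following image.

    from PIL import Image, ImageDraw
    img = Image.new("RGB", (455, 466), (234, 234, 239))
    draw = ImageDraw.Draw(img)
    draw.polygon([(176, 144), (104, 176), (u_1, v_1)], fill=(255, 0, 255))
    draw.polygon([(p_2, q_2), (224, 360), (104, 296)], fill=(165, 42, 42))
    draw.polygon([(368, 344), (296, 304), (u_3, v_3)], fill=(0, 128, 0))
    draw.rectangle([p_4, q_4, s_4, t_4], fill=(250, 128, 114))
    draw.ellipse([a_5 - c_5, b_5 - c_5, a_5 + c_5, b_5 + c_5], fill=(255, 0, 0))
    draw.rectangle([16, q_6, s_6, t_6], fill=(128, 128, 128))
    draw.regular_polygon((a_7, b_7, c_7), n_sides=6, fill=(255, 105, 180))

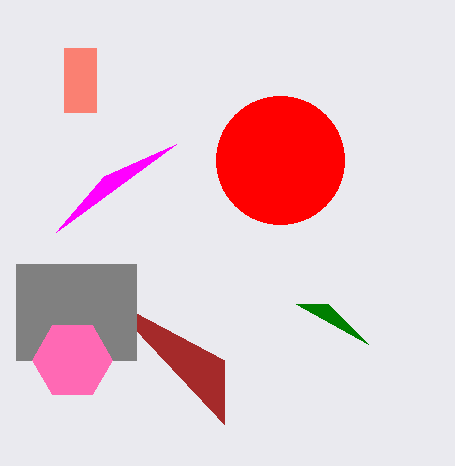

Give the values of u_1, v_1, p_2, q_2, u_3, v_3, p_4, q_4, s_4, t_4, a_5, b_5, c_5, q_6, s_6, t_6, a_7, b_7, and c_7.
u_1 = 56, v_1 = 232, p_2 = 224, q_2 = 424, u_3 = 328, v_3 = 304, p_4 = 64, q_4 = 48, s_4 = 96, t_4 = 112, a_5 = 280, b_5 = 160, c_5 = 64, q_6 = 264, s_6 = 136, t_6 = 360, a_7 = 72, b_7 = 360, c_7 = 40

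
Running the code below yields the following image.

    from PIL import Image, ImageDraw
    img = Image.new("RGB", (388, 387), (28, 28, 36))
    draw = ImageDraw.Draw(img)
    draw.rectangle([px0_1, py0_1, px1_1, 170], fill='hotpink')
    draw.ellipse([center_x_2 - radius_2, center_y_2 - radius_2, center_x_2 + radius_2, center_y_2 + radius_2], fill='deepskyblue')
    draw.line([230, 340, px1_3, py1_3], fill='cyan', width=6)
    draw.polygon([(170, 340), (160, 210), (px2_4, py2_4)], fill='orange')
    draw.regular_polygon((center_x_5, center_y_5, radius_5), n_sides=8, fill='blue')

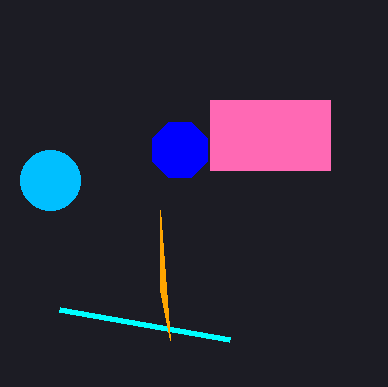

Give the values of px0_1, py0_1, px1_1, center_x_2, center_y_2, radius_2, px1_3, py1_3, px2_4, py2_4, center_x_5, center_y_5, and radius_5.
px0_1 = 210; py0_1 = 100; px1_1 = 330; center_x_2 = 50; center_y_2 = 180; radius_2 = 30; px1_3 = 60; py1_3 = 310; px2_4 = 160; py2_4 = 290; center_x_5 = 180; center_y_5 = 150; radius_5 = 30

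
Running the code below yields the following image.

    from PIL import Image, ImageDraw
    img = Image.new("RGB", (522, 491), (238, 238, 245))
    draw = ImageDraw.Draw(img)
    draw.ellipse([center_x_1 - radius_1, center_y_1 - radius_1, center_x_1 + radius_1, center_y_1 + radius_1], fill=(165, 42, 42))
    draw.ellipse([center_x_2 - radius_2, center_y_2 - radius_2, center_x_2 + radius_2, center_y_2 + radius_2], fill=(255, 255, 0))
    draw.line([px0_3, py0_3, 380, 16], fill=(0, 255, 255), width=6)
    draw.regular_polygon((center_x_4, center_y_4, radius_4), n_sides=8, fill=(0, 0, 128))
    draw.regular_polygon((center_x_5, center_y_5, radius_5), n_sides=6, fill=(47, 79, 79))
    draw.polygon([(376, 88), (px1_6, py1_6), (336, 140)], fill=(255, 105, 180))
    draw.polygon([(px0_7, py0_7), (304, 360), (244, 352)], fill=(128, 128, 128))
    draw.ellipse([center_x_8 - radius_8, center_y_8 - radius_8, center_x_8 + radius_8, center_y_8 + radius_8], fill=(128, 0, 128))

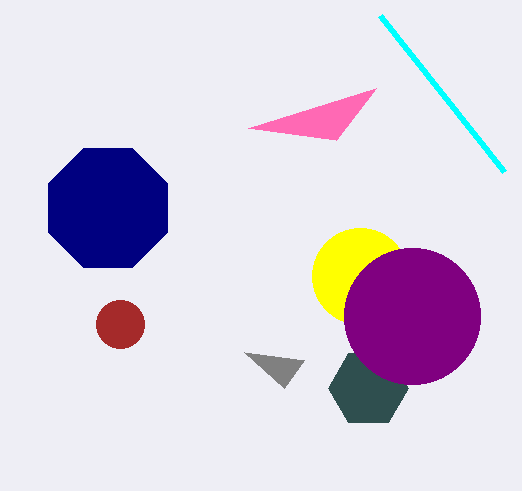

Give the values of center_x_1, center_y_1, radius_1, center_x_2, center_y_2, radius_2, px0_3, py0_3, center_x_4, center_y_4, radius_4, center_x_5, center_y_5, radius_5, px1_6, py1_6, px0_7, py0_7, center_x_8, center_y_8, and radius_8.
center_x_1 = 120
center_y_1 = 324
radius_1 = 24
center_x_2 = 360
center_y_2 = 276
radius_2 = 48
px0_3 = 504
py0_3 = 172
center_x_4 = 108
center_y_4 = 208
radius_4 = 64
center_x_5 = 368
center_y_5 = 388
radius_5 = 40
px1_6 = 248
py1_6 = 128
px0_7 = 284
py0_7 = 388
center_x_8 = 412
center_y_8 = 316
radius_8 = 68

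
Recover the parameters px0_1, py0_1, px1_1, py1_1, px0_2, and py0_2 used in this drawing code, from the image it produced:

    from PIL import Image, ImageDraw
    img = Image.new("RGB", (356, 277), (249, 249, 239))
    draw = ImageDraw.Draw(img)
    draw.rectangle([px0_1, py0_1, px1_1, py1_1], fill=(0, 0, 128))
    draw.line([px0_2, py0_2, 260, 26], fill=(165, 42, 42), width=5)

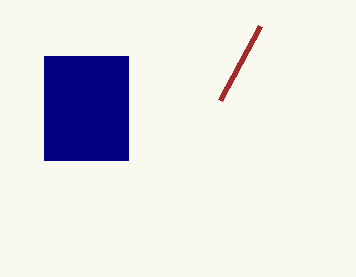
px0_1 = 44; py0_1 = 56; px1_1 = 128; py1_1 = 160; px0_2 = 220; py0_2 = 100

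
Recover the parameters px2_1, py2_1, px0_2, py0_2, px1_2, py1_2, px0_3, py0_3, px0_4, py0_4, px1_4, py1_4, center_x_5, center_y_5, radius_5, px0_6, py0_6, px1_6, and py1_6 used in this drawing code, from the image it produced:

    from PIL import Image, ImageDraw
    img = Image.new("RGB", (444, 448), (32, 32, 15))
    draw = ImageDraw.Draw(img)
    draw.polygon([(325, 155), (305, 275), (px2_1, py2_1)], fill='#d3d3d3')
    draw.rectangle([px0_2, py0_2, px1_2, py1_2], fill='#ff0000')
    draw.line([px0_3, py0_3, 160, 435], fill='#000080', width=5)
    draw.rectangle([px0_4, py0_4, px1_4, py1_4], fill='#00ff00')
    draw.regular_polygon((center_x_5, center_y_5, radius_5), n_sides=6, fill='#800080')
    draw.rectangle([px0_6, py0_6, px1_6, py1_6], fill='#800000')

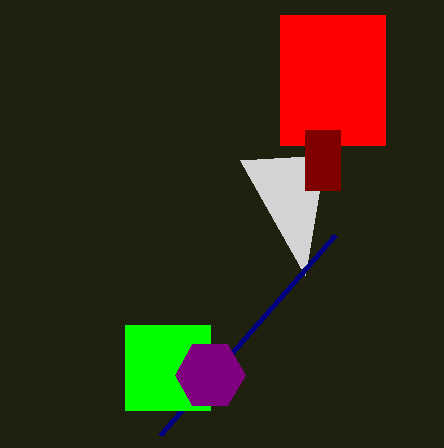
px2_1 = 240, py2_1 = 160, px0_2 = 280, py0_2 = 15, px1_2 = 385, py1_2 = 145, px0_3 = 335, py0_3 = 235, px0_4 = 125, py0_4 = 325, px1_4 = 210, py1_4 = 410, center_x_5 = 210, center_y_5 = 375, radius_5 = 35, px0_6 = 305, py0_6 = 130, px1_6 = 340, py1_6 = 190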